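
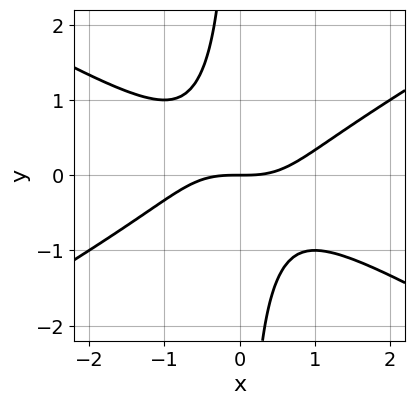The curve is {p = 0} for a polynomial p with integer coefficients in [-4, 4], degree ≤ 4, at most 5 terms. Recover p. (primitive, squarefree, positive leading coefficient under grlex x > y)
x^3 - 3*x*y^2 - 2*y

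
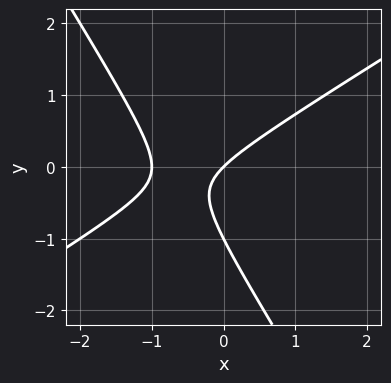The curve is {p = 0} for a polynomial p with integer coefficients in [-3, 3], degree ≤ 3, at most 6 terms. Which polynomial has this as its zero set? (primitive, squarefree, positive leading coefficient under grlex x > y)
x^2 - x*y - y^2 + x - y

The degree is 2 — the shape is more complex than any degree-1 curve.
Reading off the gridlines: the x-axis gridline crossings are at x ∈ {-1, 0}; among the integer gridlines, it crosses the y-axis at y ∈ {-1, 0}.
Solving for integer coefficients yields p as stated.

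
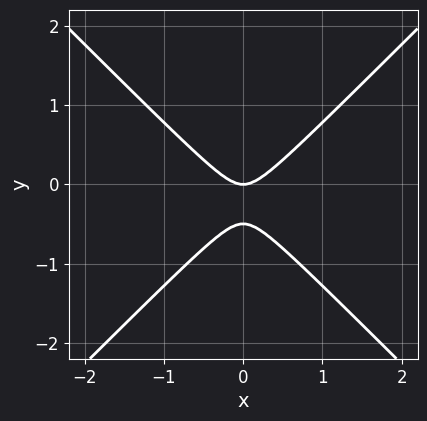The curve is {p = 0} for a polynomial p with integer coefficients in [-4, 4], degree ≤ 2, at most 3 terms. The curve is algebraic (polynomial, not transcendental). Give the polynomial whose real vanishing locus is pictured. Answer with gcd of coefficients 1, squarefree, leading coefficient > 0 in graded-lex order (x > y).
2*x^2 - 2*y^2 - y

(a) Degree: a generic line meets the curve in up to 2 points, so deg p = 2.
(b) Symmetries: mirror symmetry x ↦ −x ⇒ only even powers of x.
(c) Observable constraints: one x-axis crossing is at x = 0; one y-axis crossing is at y = 0.
(d) Solving for integer coefficients yields p as stated.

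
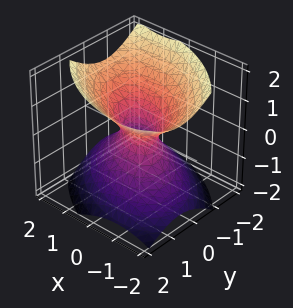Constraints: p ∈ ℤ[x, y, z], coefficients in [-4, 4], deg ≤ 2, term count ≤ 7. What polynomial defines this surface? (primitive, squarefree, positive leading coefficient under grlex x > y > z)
(a) Degree: a generic line meets the surface in up to 2 points, so deg p = 2.
(b) Against the integer gridlines: it misses every integer gridline on the z-axis.
(c) Putting this together gives p.

2*x^2 + 2*x*y + 3*y^2 - 3*z^2 - 1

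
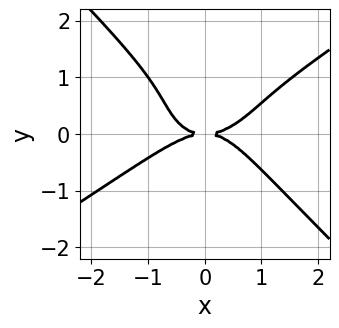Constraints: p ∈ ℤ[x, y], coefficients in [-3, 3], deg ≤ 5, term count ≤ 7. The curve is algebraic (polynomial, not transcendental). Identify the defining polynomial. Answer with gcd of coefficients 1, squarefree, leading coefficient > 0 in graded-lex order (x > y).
x^4 - x^3*y - 2*y^4 + 2*y^3 - 2*y^2

(a) Degree: the shape is more complex than any degree-3 curve, so deg p = 4.
(b) Reading off the gridlines: it meets the y-axis at y = 0 (among the integer gridlines); it crosses the x-axis at the gridline x = 0.
(c) Matching integer coefficients to the picture gives p.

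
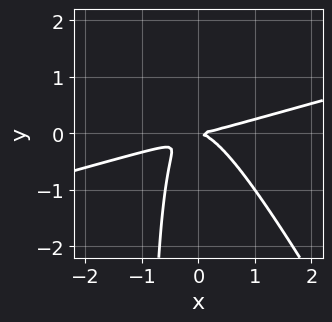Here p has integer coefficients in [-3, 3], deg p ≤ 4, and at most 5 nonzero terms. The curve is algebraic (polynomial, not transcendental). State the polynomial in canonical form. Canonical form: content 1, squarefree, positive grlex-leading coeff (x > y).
x^3 - 3*x^2*y - 2*x*y^2 - 2*y^2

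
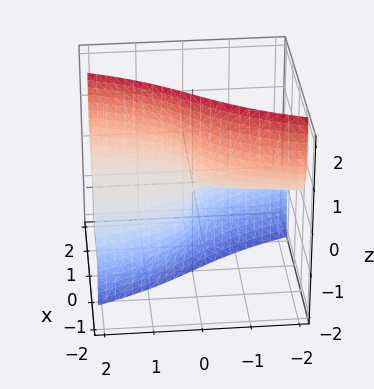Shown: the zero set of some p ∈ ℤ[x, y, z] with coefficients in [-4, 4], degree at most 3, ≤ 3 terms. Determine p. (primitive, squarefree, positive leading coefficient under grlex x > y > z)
Degree: the shape is more complex than any degree-2 surface, so deg p = 3.
Against the integer gridlines: the visible y-axis segment lies entirely on the surface; every point of the z-axis in the box is on the surface; it crosses the x-axis at the gridline x = 0.
Fitting integer coefficients to these (and the overall shape) gives p.

2*x^3 + 2*x*z^2 - 3*y*z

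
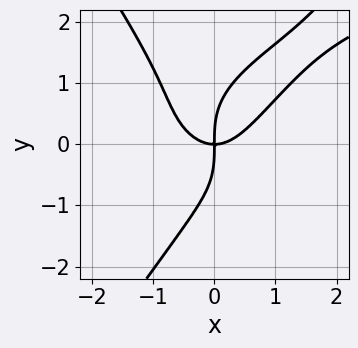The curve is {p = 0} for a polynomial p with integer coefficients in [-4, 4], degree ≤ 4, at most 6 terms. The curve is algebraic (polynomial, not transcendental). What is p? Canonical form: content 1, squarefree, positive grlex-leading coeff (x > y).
The degree is 4 — no degree-3 curve has this shape.
Checking where it meets the axes: it crosses the x-axis at the gridline x = 0; it crosses the y-axis at the gridline y = 0.
These observations pin down the coefficients.

2*x^2*y^2 - y^4 - 3*x^3 + 3*x*y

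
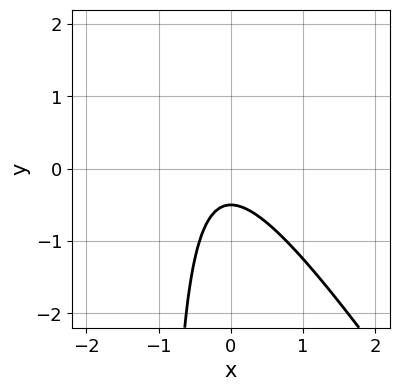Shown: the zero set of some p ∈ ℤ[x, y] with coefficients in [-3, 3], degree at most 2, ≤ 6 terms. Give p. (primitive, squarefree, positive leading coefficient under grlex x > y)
3*x^2 + 2*x*y + x + 2*y + 1

1. deg p = 2. The shape is more complex than any degree-1 curve.
2. Checking where it meets the axes: it misses every integer gridline on the x-axis.
3. Putting this together gives p.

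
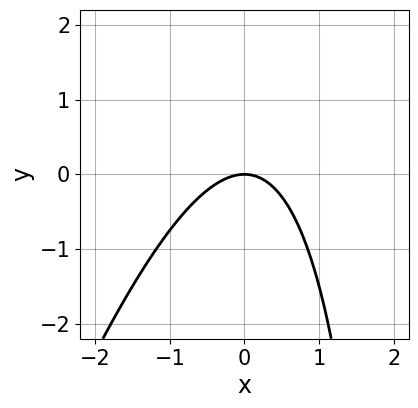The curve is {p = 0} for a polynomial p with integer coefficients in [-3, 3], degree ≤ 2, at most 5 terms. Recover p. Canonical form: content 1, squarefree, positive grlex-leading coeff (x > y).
3*x^2 - x*y + 3*y

1. Degree: no degree-1 curve has this shape, so deg p = 2.
2. From the axis intercepts and sections: one y-axis crossing is at y = 0; one x-axis crossing is at x = 0.
3. The integer polynomial consistent with all of this is the stated p.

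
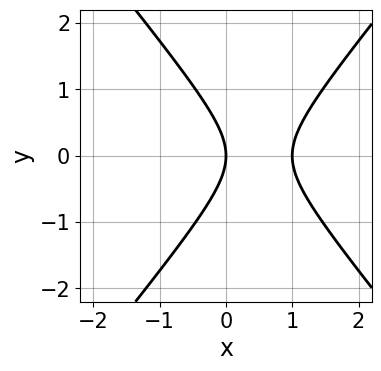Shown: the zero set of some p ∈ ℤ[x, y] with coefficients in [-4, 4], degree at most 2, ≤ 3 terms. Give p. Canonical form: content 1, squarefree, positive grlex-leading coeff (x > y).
3*x^2 - 2*y^2 - 3*x

(a) The degree is 2 — the shape is more complex than any degree-1 curve.
(b) Symmetries: it's symmetric under y → −y, forcing even powers of y.
(c) From the visible intercepts: the x-axis gridline crossings are at x ∈ {0, 1}; one y-axis crossing is at y = 0.
(d) Fitting integer coefficients to these (and the overall shape) gives p.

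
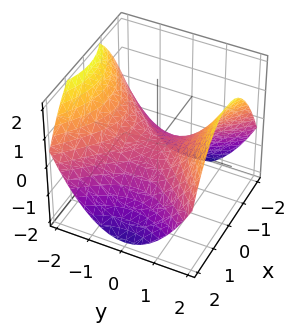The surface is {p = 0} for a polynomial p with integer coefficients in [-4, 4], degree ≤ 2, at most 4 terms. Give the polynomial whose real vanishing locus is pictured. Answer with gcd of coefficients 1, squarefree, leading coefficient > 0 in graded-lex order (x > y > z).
(a) deg p = 2. A saddle surface; a quadric.
(b) Symmetries: mirror symmetry x ↦ −x ⇒ only even powers of x; it's symmetric under y → −y, forcing even powers of y.
(c) Observable constraints: it crosses the y-axis at the gridline y = 0; it meets the x-axis at x = 0 (among the integer gridlines); it crosses the z-axis at the gridline z = 0.
(d) Putting this together gives p.

x^2 - y^2 + 2*z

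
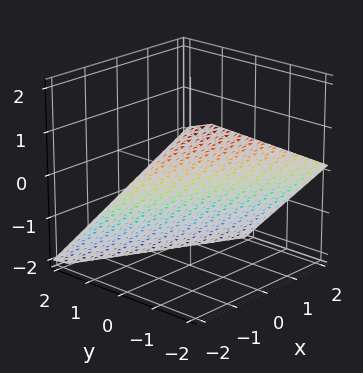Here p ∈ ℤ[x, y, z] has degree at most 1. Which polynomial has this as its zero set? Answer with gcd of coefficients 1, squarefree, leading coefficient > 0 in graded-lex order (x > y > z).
First, the degree is 1 — the surface is flat (a plane).
Then, from the axis intercepts and sections: it crosses the z-axis at the gridline z = -1; one x-axis crossing is at x = -2; it crosses the y-axis at the gridline y = -1.
Finally, fitting integer coefficients to these (and the overall shape) gives p.

x + 2*y + 2*z + 2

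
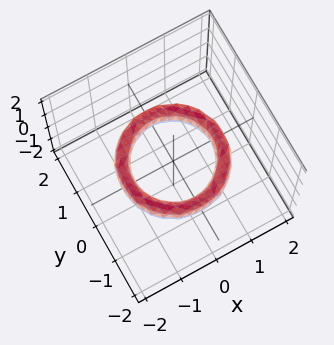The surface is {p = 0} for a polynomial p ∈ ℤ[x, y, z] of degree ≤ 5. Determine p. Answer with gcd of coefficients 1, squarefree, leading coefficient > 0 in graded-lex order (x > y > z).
x^4 + 2*x^2*y^2 + y^4 - 3*x^2 - 3*y^2 + 2*z^2 + 2

First, degree: no degree-3 surface has this shape, so deg p = 4.
Next, symmetries: rotational symmetry about the z-axis ⇒ p depends on x, y only through x² + y².
Next, observable constraints: a circular section at z = 0 has radius exactly 1; among the integer gridlines, it crosses the y-axis at y ∈ {-1, 1}; among the integer gridlines, it crosses the x-axis at x ∈ {-1, 1}; it misses every integer gridline on the z-axis.
Finally, these observations pin down the coefficients.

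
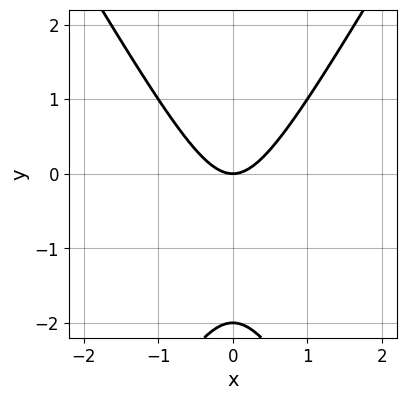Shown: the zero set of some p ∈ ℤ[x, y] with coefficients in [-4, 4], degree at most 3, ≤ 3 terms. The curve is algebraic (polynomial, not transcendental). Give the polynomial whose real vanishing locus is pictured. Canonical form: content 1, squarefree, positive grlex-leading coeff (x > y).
1. deg p = 2.
2. Symmetries: mirror symmetry x ↦ −x ⇒ only even powers of x.
3. From the axis intercepts and sections: among the integer gridlines, it crosses the y-axis at y ∈ {-2, 0}; it crosses the x-axis at the gridline x = 0.
4. The integer polynomial consistent with all of this is the stated p.

3*x^2 - y^2 - 2*y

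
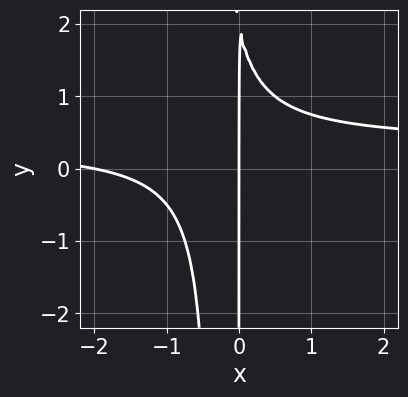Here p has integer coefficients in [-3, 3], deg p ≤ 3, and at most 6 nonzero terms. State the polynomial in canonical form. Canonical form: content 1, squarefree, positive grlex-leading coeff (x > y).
3*x^2*y - x^2 + x*y - 2*x

First, the degree is 3 — no degree-2 curve has this shape.
Then, observable constraints: every point of the y-axis in the box is on the curve; the x-axis gridline crossings are at x ∈ {-2, 0}.
Finally, putting this together gives p.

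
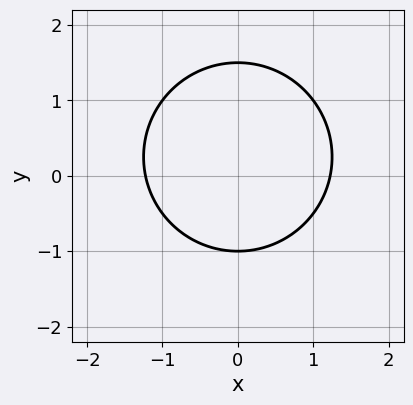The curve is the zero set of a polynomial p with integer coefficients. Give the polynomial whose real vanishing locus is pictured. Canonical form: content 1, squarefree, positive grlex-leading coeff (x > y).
2*x^2 + 2*y^2 - y - 3

Degree: a generic line meets the curve in up to 2 points, so deg p = 2.
Symmetries: mirror symmetry x ↦ −x ⇒ only even powers of x.
Reading off the gridlines: one y-axis crossing is at y = -1.
Together with the visible shape, these determine p as stated.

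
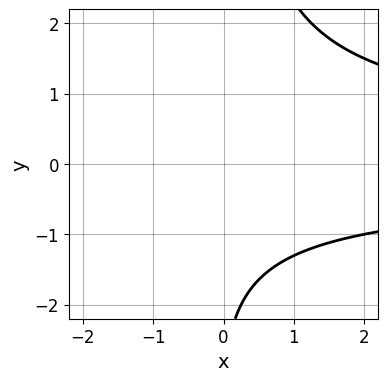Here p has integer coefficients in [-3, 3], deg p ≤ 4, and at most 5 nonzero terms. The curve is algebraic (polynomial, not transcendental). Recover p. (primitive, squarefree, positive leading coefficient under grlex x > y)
(a) deg p = 3. No degree-2 curve has this shape.
(b) Checking where it meets the axes: the curve avoids every integer x-axis point in the box; no y-intercept at any integer in the box.
(c) Assembling these constraints gives the stated polynomial.

x*y^2 - y - 3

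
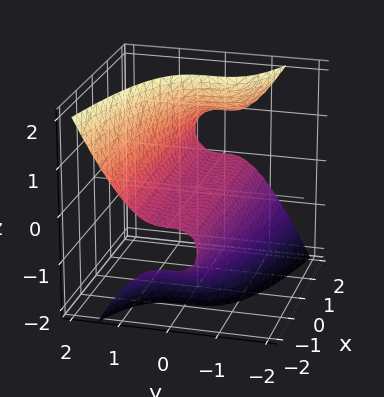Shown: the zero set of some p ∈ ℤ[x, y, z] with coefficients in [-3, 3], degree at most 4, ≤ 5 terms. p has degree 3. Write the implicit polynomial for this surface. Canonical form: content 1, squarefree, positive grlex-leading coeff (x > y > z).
(a) The degree is 3 — no degree-2 surface has this shape.
(b) Against the integer gridlines: every point of the x-axis in the box is on the surface; it crosses the z-axis at the gridline z = 0; it crosses the y-axis at the gridline y = 0.
(c) Assembling these constraints gives the stated polynomial.

x*z^2 + 2*y^3 - 2*z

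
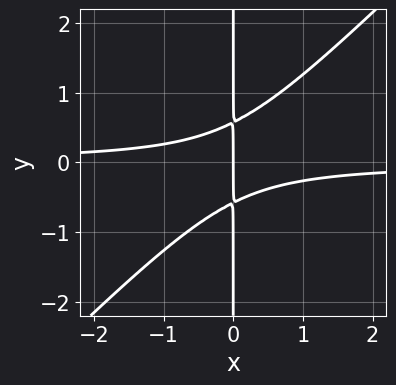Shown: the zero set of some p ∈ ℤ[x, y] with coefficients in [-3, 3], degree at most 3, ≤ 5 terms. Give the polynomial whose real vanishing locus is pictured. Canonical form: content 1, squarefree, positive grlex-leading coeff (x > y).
3*x^2*y - 3*x*y^2 + x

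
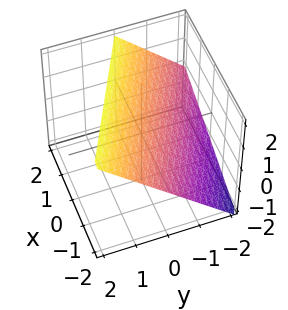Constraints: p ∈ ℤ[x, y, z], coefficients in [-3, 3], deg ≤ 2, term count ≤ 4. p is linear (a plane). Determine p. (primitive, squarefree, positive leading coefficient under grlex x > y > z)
(a) The degree is 1 — every cross-section is a straight line — this is a plane.
(b) Observable constraints: one x-axis crossing is at x = -2; it meets the z-axis at z = 1 (among the integer gridlines); one y-axis crossing is at y = -1.
(c) Solving for integer coefficients yields p as stated.

x + 2*y - 2*z + 2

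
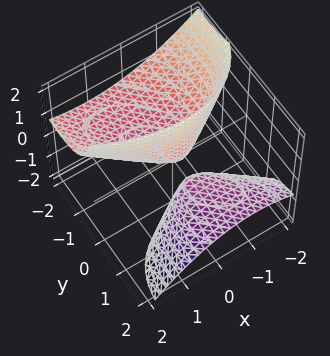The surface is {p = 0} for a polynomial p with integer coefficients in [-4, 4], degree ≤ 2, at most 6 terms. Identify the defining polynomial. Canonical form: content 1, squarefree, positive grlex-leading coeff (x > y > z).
First, the picture has 2 separate pieces. They look like related sheets of one shape, so recover p as a whole.
Next, degree: a generic line meets the surface in up to 2 points, so deg p = 2.
Then, reading off the gridlines: it crosses the x-axis at the gridline x = 0; it crosses the y-axis at the gridline y = 0; it crosses the z-axis at the gridline z = 0.
Finally, these observations pin down the coefficients.

x^2 + x*y + y^2 + 3*y*z - z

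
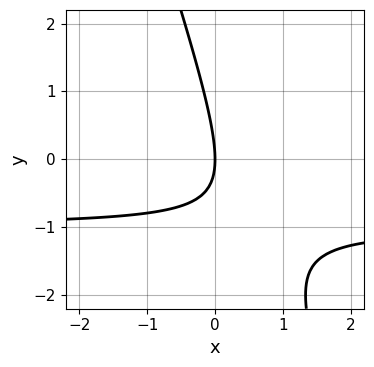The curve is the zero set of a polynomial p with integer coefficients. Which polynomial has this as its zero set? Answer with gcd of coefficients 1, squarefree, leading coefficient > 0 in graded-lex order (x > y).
First, degree: a generic line meets the curve in up to 2 points, so deg p = 2.
Next, from the axis intercepts and sections: it meets the y-axis at y = 0 (among the integer gridlines); it meets the x-axis at x = 0 (among the integer gridlines).
Finally, the integer polynomial consistent with all of this is the stated p.

3*x*y + y^2 + 3*x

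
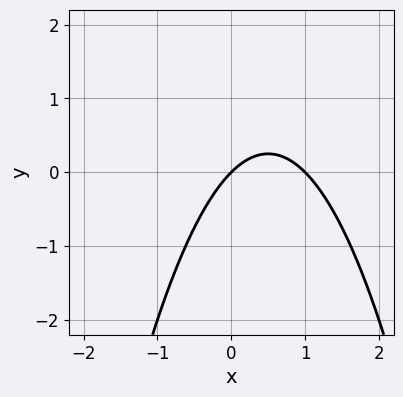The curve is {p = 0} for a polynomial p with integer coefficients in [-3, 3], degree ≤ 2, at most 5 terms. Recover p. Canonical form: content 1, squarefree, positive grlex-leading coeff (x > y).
First, deg p = 2. The shape is more complex than any degree-1 curve.
Next, against the integer gridlines: the x-axis gridline crossings are at x ∈ {0, 1}; one y-axis crossing is at y = 0.
Finally, assembling these constraints gives the stated polynomial.

x^2 - x + y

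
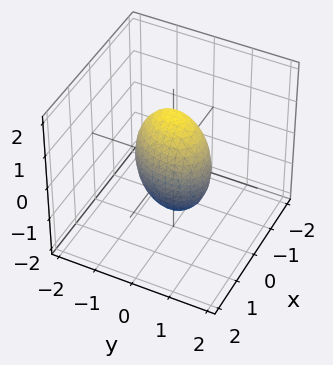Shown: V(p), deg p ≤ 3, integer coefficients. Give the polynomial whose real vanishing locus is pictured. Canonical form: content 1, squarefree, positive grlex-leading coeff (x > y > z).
The degree is 2 — the shape is more complex than any degree-1 surface.
From the axis intercepts and sections: the y-axis gridline crossings are at y ∈ {-1, 1}.
These observations pin down the coefficients.

3*x^2 - x*y + 2*y^2 + z^2 - 2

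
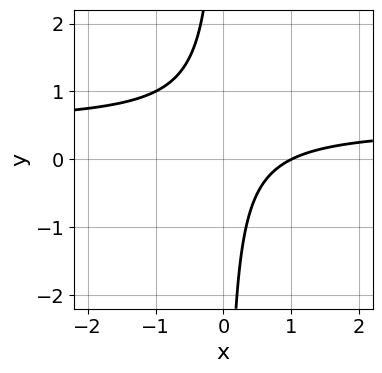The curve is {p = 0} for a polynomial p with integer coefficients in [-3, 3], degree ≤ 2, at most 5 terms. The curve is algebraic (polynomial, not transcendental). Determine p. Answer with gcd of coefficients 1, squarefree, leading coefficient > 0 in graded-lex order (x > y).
2*x*y - x + 1

First, deg p = 2. No degree-1 curve has this shape.
Next, observable constraints: it crosses the x-axis at the gridline x = 1; it misses every integer gridline on the y-axis.
Finally, together with the visible shape, these determine p as stated.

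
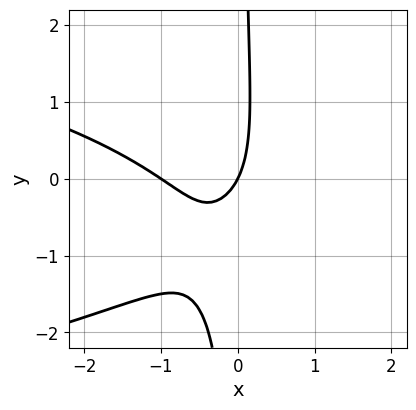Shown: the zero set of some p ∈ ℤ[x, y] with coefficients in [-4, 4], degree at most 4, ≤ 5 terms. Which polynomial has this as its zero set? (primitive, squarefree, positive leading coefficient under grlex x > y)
2*x*y^2 + 2*x^2 + 2*x*y + 2*x - y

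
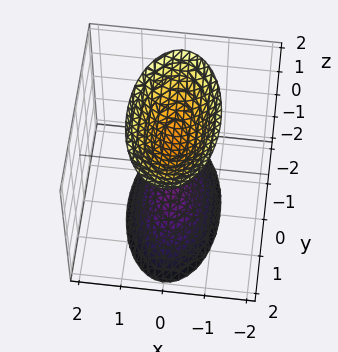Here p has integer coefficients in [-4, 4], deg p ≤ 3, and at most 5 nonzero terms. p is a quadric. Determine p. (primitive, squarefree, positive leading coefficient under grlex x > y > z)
1. The picture has 2 separate pieces. They look like related sheets of one shape, so recover p as a whole.
2. Degree: two separate bowl-shaped sheets opening away from each other; a quadric, so deg p = 2.
3. Symmetries: mirror symmetry x ↦ −x ⇒ only even powers of x; mirror symmetry y ↦ −y ⇒ only even powers of y; it's symmetric under z → −z, forcing even powers of z.
4. From the axis intercepts and sections: among the integer gridlines, it crosses the z-axis at z ∈ {-1, 1}; the surface avoids every integer y-axis point in the box; the surface avoids every integer x-axis point in the box.
5. The integer polynomial consistent with all of this is the stated p.

3*x^2 + y^2 - z^2 + 1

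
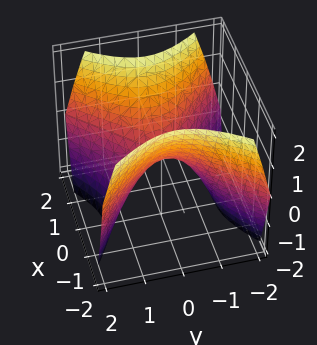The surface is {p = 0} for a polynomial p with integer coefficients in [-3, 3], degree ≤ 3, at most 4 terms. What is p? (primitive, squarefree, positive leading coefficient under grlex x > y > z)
x^2 - y^2 - z

First, deg p = 2. A saddle surface; a quadric.
Then, symmetries: the x ↦ −x reflection is a symmetry, so x appears only in even powers; mirror symmetry y ↦ −y ⇒ only even powers of y.
Next, against the integer gridlines: one x-axis crossing is at x = 0; it crosses the z-axis at the gridline z = 0; it crosses the y-axis at the gridline y = 0.
Finally, together with the visible shape, these determine p as stated.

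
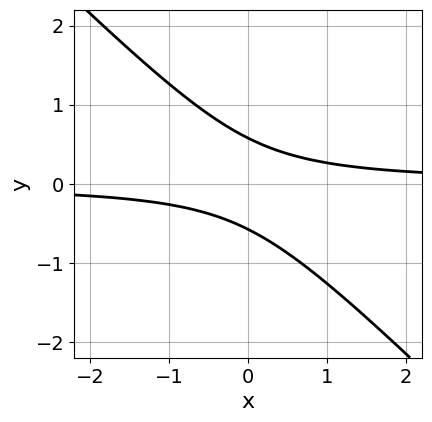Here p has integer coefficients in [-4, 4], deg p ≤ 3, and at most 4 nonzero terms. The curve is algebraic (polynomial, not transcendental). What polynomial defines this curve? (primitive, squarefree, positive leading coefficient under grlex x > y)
3*x*y + 3*y^2 - 1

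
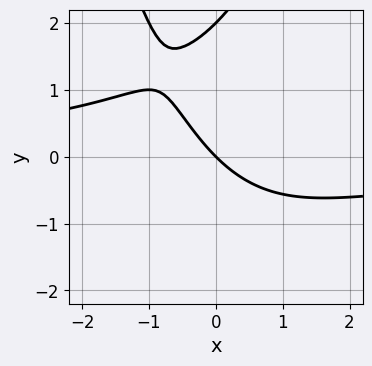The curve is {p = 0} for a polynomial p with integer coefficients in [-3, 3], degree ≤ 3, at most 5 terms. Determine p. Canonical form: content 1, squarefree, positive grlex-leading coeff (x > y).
x^2*y - y^2 + 2*x + 2*y

1. deg p = 3. The shape is more complex than any degree-2 curve.
2. From the axis intercepts and sections: it meets the x-axis at x = 0 (among the integer gridlines); the y-axis gridline crossings are at y ∈ {0, 2}.
3. Solving for integer coefficients yields p as stated.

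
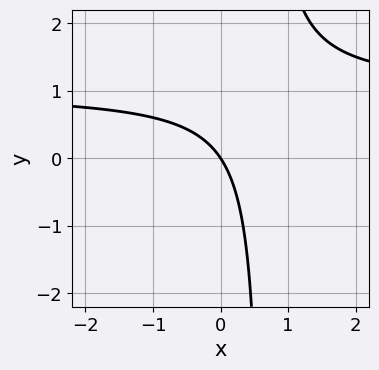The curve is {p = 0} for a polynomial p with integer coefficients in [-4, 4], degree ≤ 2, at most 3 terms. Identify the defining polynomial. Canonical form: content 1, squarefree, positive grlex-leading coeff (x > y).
3*x*y - 3*x - 2*y

First, the degree is 2 — no degree-1 curve has this shape.
Next, checking where it meets the axes: one y-axis crossing is at y = 0; one x-axis crossing is at x = 0.
Finally, together with the visible shape, these determine p as stated.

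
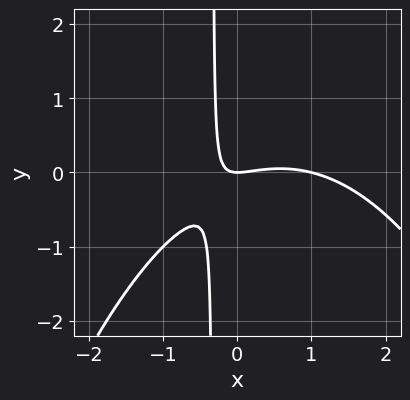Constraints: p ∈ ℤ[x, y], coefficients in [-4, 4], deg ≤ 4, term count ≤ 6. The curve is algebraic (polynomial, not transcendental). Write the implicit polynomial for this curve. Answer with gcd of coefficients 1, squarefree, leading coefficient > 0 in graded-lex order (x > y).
x^3 - x^2 + 3*x*y + y

1. The degree is 3 — no degree-2 curve has this shape.
2. Observable constraints: among the integer gridlines, it crosses the x-axis at x ∈ {0, 1}; it crosses the y-axis at the gridline y = 0.
3. The integer polynomial consistent with all of this is the stated p.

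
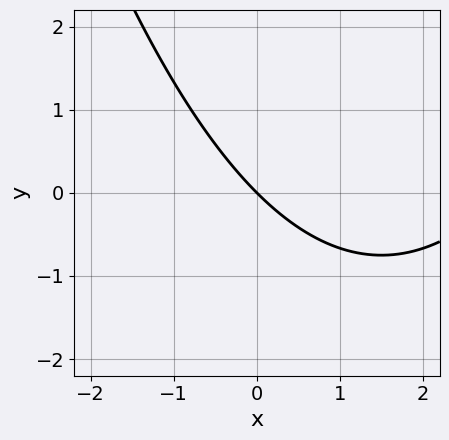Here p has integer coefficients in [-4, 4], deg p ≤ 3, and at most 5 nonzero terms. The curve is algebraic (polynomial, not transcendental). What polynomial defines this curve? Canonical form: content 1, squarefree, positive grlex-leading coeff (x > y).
(a) Degree: the shape is more complex than any degree-1 curve, so deg p = 2.
(b) Checking where it meets the axes: it meets the y-axis at y = 0 (among the integer gridlines); it meets the x-axis at x = 0 (among the integer gridlines).
(c) Together with the visible shape, these determine p as stated.

x^2 - 3*x - 3*y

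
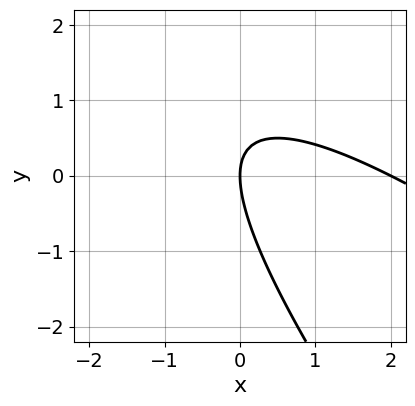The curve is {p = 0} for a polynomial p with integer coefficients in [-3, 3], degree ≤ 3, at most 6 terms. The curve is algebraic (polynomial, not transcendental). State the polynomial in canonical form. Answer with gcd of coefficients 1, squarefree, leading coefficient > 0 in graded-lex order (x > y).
Degree: a generic line meets the curve in up to 2 points, so deg p = 2.
Observable constraints: among the integer gridlines, it crosses the x-axis at x ∈ {0, 2}; it meets the y-axis at y = 0 (among the integer gridlines).
Matching integer coefficients to the picture gives p.

x^2 + 2*x*y + y^2 - 2*x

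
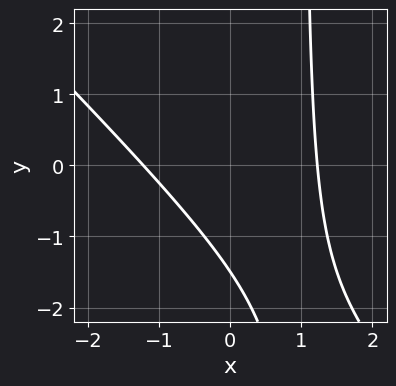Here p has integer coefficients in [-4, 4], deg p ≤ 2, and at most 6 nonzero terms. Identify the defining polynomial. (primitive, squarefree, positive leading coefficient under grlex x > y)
2*x^2 + 2*x*y - 2*y - 3

First, deg p = 2. No degree-1 curve has this shape.
Finally, matching integer coefficients to the picture gives p.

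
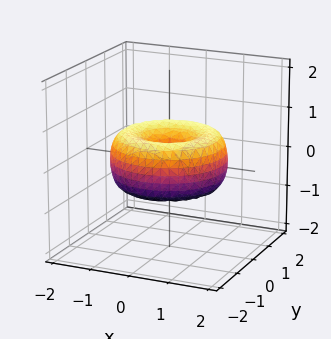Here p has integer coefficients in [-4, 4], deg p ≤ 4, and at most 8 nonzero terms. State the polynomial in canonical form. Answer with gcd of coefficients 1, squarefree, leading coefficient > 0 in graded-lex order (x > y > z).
x^4 + 2*x^2*y^2 + y^4 - 2*x^2 - 2*y^2 + 2*z^2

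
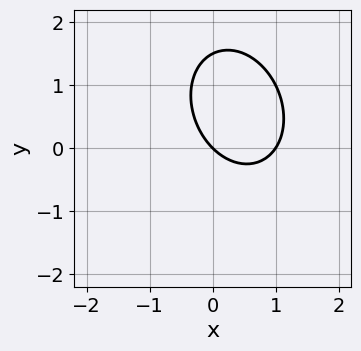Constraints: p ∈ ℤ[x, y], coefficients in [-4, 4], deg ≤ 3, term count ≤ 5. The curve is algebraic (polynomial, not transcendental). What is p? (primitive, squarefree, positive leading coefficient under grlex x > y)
(a) The degree is 2 — a generic line meets the curve in up to 2 points.
(b) Against the integer gridlines: among the integer gridlines, it crosses the x-axis at x ∈ {0, 1}; it meets the y-axis at y = 0 (among the integer gridlines).
(c) The integer polynomial consistent with all of this is the stated p.

3*x^2 + x*y + 2*y^2 - 3*x - 3*y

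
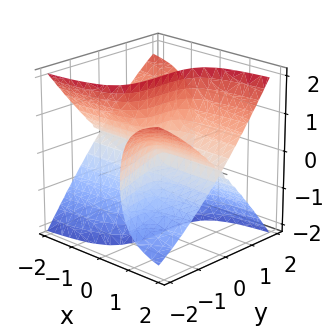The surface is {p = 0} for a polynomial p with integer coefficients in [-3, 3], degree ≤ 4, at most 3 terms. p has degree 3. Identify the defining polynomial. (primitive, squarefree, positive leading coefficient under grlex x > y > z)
3*x*y^2 - 3*x*z^2 + y^3

1. There are 2 components. Treating them together as one polynomial.
2. Degree: the shape is more complex than any degree-2 surface, so deg p = 3.
3. Reading off the gridlines: the visible z-axis segment lies entirely on the surface; the visible x-axis segment lies entirely on the surface; it meets the y-axis at y = 0 (among the integer gridlines).
4. These observations pin down the coefficients.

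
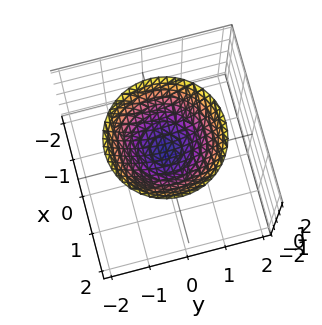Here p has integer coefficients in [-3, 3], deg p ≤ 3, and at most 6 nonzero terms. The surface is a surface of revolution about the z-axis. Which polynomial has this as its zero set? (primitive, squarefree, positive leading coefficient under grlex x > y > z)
2*x^2 + 2*y^2 - 3*z + 2

Degree: the shape is more complex than any degree-1 surface, so deg p = 2.
Symmetries: rotational symmetry about the z-axis ⇒ p depends on x, y only through x² + y².
From the axis intercepts and sections: the surface avoids every integer x-axis point in the box; a circular section at z = 1 has radius between 0 and 1; the surface avoids every integer y-axis point in the box.
Matching integer coefficients to the picture gives p.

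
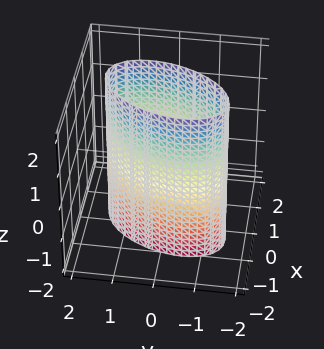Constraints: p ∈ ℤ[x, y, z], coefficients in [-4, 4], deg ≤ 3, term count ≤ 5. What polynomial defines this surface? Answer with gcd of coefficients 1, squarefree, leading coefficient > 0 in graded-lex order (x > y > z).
First, deg p = 2.
Then, observable constraints: the x-axis gridline crossings are at x ∈ {-1, 1}; the surface avoids every integer z-axis point in the box.
Finally, putting this together gives p.

2*x^2 - x*y + y^2 - 2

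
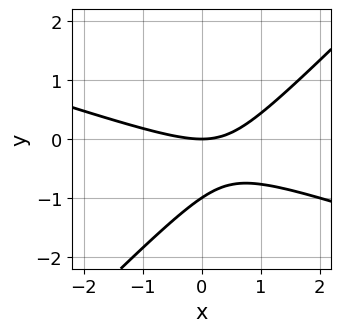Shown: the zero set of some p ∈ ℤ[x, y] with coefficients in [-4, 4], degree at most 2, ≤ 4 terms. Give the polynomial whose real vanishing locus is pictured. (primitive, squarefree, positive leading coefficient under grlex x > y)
First, the degree is 2 — a generic line meets the curve in up to 2 points.
Next, from the visible intercepts: among the integer gridlines, it crosses the y-axis at y ∈ {-1, 0}; it meets the x-axis at x = 0 (among the integer gridlines).
Finally, these observations pin down the coefficients.

x^2 + 2*x*y - 3*y^2 - 3*y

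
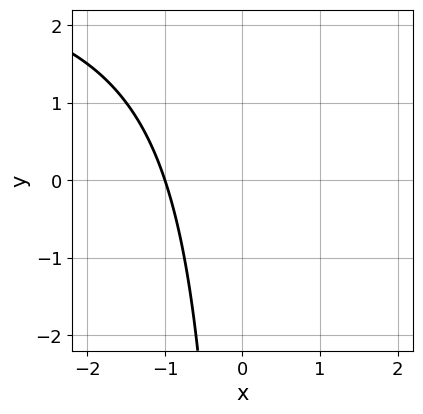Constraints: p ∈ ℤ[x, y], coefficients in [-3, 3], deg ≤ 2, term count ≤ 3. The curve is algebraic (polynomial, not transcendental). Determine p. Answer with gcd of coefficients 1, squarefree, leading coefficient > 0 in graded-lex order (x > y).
x*y - 3*x - 3

First, the degree is 2 — the shape is more complex than any degree-1 curve.
Then, observable constraints: the curve avoids every integer y-axis point in the box; it meets the x-axis at x = -1 (among the integer gridlines).
Finally, putting this together gives p.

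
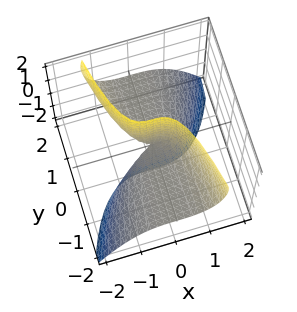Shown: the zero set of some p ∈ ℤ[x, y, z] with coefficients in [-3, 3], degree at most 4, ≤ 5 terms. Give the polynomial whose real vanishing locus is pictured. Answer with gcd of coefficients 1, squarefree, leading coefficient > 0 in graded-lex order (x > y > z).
First, deg p = 3. A generic line meets the surface in up to 3 points.
Then, from the axis intercepts and sections: the visible z-axis segment lies entirely on the surface; the visible y-axis segment lies entirely on the surface; one x-axis crossing is at x = 0.
Finally, solving for integer coefficients yields p as stated.

2*x^3 - y*z^2 + 3*y*z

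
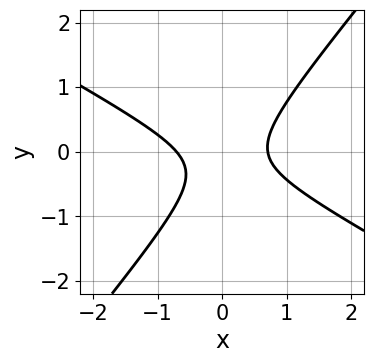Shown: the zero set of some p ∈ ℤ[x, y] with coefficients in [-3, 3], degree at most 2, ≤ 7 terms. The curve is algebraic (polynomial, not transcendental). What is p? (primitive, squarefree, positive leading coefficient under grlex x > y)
2*x^2 + 2*x*y - 3*y^2 - y - 1

(a) deg p = 2.
(b) Reading off the gridlines: the curve avoids every integer y-axis point in the box.
(c) Solving for integer coefficients yields p as stated.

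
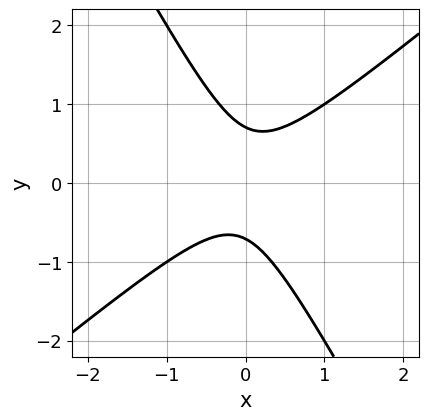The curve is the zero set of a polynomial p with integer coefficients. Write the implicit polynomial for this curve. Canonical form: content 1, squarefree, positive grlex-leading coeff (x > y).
(a) The degree is 2 — a generic line meets the curve in up to 2 points.
(b) Checking where it meets the axes: no x-intercept at any integer in the box.
(c) Fitting integer coefficients to these (and the overall shape) gives p.

3*x^2 - 2*x*y - 2*y^2 + 1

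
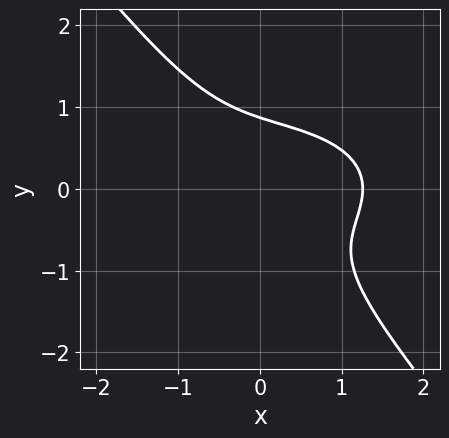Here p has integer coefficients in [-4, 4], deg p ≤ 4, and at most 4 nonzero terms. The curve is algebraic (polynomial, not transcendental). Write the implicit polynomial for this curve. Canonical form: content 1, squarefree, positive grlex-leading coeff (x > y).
1. deg p = 3. A generic line meets the curve in up to 3 points.
2. Putting this together gives p.

x^3 + 3*x*y^2 + 3*y^3 - 2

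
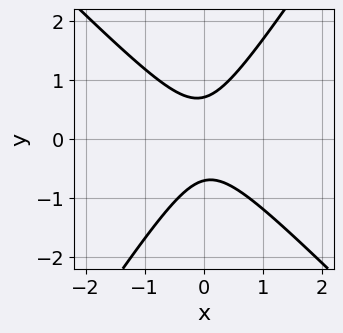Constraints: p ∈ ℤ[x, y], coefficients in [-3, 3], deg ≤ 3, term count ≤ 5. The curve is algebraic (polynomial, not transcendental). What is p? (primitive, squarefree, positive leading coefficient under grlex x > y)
3*x^2 + x*y - 2*y^2 + 1

(a) Degree: a generic line meets the curve in up to 2 points, so deg p = 2.
(b) Reading off the gridlines: the curve avoids every integer x-axis point in the box.
(c) Putting this together gives p.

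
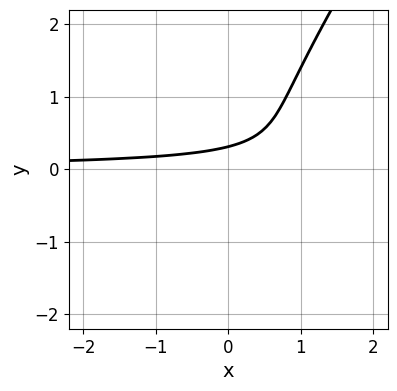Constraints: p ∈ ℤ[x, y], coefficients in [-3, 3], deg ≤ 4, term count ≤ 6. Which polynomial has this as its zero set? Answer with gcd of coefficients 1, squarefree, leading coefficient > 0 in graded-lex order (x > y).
Degree: no degree-2 curve has this shape, so deg p = 3.
Against the integer gridlines: the curve avoids every integer x-axis point in the box.
The integer polynomial consistent with all of this is the stated p.

3*x*y^2 - 2*y^3 + 2*x*y - 3*y + 1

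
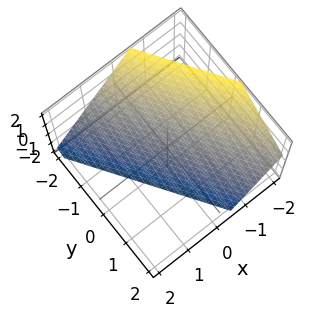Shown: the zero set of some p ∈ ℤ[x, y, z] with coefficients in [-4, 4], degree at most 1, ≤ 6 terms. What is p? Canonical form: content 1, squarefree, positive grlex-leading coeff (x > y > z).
First, deg p = 1. The surface is flat (a plane).
Then, observable constraints: one y-axis crossing is at y = -1; it meets the z-axis at z = -1 (among the integer gridlines).
Finally, the integer polynomial consistent with all of this is the stated p.

3*x + 2*y + 2*z + 2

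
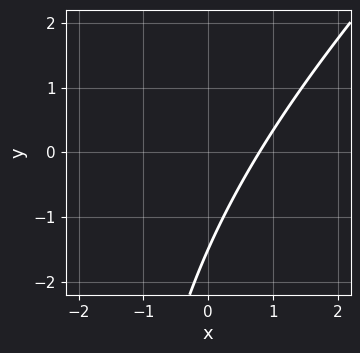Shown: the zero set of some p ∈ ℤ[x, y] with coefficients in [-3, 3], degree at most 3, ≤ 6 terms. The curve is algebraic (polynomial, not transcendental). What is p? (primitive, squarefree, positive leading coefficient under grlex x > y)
x^2 - x*y + 3*x - 2*y - 3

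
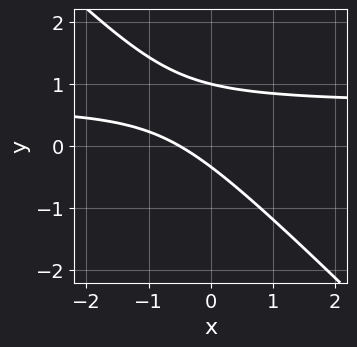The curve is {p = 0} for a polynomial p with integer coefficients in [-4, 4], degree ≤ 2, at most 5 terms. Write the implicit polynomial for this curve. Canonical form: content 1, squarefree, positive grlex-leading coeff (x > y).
1. deg p = 2.
2. Reading off the gridlines: it crosses the y-axis at the gridline y = 1.
3. Together with the visible shape, these determine p as stated.

3*x*y + 3*y^2 - 2*x - 2*y - 1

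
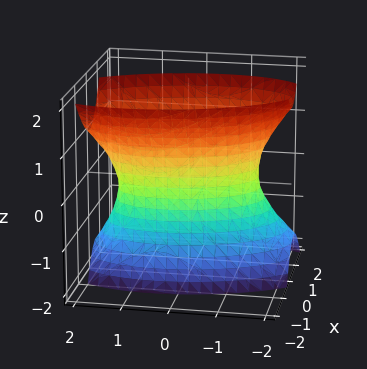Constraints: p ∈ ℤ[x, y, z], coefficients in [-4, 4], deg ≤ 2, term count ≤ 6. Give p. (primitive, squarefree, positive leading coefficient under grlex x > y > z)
3*x^2 + x*y + x*z + y^2 - z^2 - 2

1. deg p = 2. A generic line meets the surface in up to 2 points.
2. Against the integer gridlines: it misses every integer gridline on the z-axis.
3. Together with the visible shape, these determine p as stated.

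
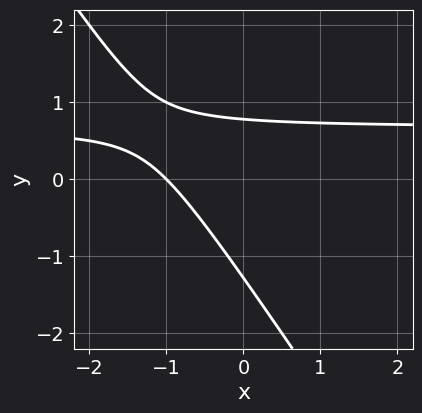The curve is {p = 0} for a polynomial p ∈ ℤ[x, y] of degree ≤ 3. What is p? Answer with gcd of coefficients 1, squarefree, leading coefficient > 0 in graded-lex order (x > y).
1. deg p = 2.
2. From the axis intercepts and sections: it meets the x-axis at x = -1 (among the integer gridlines).
3. Fitting integer coefficients to these (and the overall shape) gives p.

3*x*y + 2*y^2 - 2*x + y - 2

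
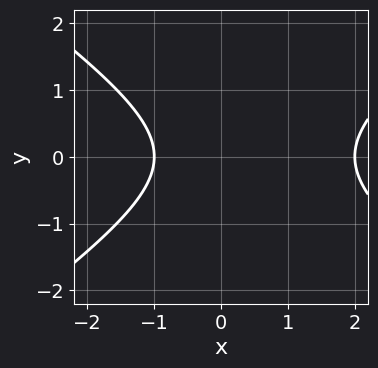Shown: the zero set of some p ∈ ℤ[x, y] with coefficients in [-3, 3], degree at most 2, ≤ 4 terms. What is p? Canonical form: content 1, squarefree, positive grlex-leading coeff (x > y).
x^2 - 2*y^2 - x - 2

The degree is 2 — the shape is more complex than any degree-1 curve.
Symmetries: mirror symmetry y ↦ −y ⇒ only even powers of y.
Reading off the gridlines: the curve avoids every integer y-axis point in the box; among the integer gridlines, it crosses the x-axis at x ∈ {-1, 2}.
Solving for integer coefficients yields p as stated.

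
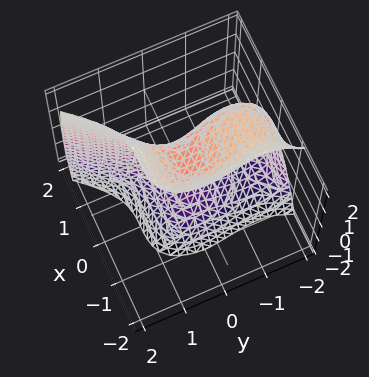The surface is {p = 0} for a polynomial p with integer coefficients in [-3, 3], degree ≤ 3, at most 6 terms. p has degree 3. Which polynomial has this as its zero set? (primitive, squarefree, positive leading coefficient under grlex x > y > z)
3*x^3 - y^3 - 2*y^2 + z^2 - 1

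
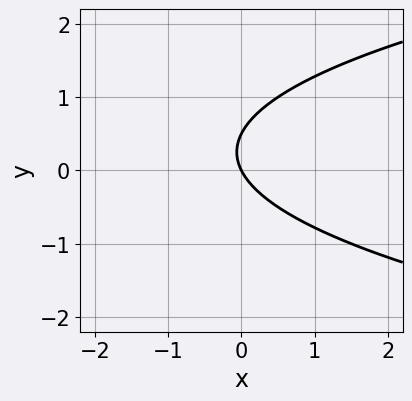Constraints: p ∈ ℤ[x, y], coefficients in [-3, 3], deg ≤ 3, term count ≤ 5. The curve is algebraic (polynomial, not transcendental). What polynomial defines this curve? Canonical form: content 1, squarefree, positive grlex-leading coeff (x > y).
2*y^2 - 2*x - y

1. The degree is 2 — no degree-1 curve has this shape.
2. Checking where it meets the axes: one y-axis crossing is at y = 0; it crosses the x-axis at the gridline x = 0.
3. Assembling these constraints gives the stated polynomial.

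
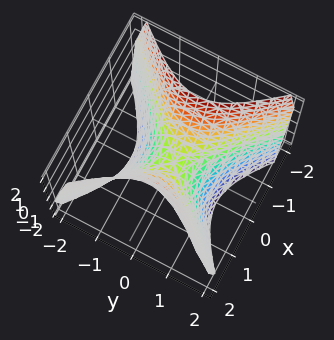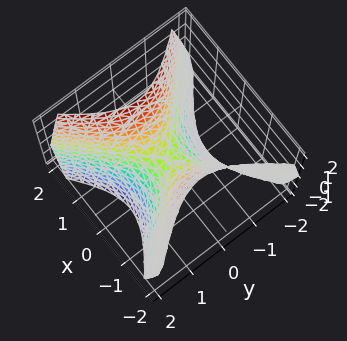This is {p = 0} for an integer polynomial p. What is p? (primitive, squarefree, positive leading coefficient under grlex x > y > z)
First, deg p = 2. A hyperbolic paraboloid; a quadric.
Next, symmetries: it's symmetric under x → −x, forcing even powers of x; it's symmetric under y → −y, forcing even powers of y.
Then, observable constraints: it meets the z-axis at z = 0 (among the integer gridlines); it meets the x-axis at x = 0 (among the integer gridlines); one y-axis crossing is at y = 0.
Finally, solving for integer coefficients yields p as stated.

3*x^2 - 3*y^2 - 2*z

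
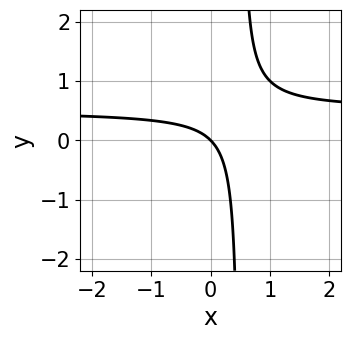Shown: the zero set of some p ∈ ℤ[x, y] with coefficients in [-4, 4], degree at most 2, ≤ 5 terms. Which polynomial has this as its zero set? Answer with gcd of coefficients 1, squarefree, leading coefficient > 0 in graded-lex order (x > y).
2*x*y - x - y

(a) Degree: a generic line meets the curve in up to 2 points, so deg p = 2.
(b) Against the integer gridlines: it meets the y-axis at y = 0 (among the integer gridlines); it meets the x-axis at x = 0 (among the integer gridlines).
(c) Together with the visible shape, these determine p as stated.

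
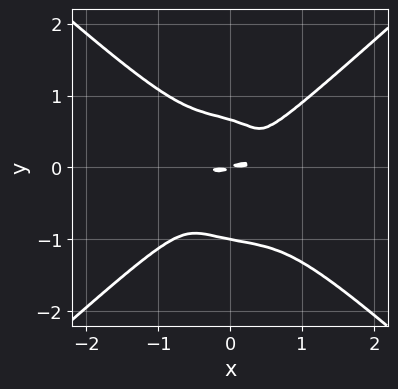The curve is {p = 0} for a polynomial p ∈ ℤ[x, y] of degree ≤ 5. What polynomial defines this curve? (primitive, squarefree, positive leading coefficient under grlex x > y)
2*x^4 - 3*y^4 - y^3 - x*y + 2*y^2

1. deg p = 4. No degree-3 curve has this shape.
2. Reading off the gridlines: one y-axis crossing is at y = -1.
3. Fitting integer coefficients to these (and the overall shape) gives p.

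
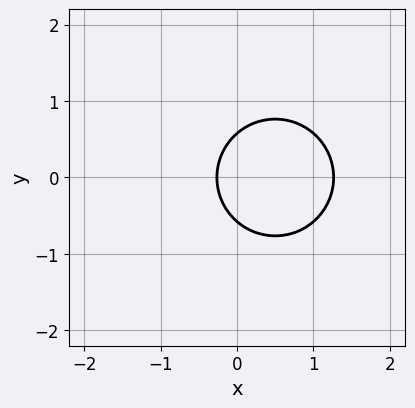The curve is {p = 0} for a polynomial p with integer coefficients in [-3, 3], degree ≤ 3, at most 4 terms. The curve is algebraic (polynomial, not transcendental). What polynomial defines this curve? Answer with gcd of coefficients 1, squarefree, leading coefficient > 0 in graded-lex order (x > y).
3*x^2 + 3*y^2 - 3*x - 1

The degree is 2 — no degree-1 curve has this shape.
Symmetries: the y ↦ −y reflection is a symmetry, so y appears only in even powers.
Putting this together gives p.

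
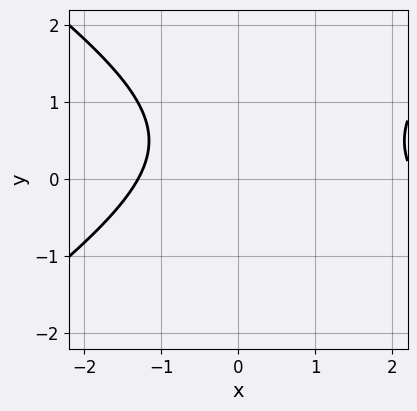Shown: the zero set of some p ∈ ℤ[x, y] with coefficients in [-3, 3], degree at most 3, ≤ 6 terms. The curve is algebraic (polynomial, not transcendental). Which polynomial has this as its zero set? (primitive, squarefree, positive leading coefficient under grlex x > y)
1. The degree is 2 — the shape is more complex than any degree-1 curve.
2. From the visible intercepts: it misses every integer gridline on the y-axis.
3. Together with the visible shape, these determine p as stated.

x^2 - 2*y^2 - x + 2*y - 3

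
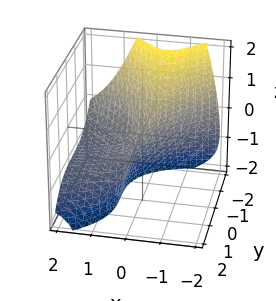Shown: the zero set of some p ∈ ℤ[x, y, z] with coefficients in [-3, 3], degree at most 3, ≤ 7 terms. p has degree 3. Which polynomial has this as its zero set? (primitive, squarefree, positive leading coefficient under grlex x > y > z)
2*x^2*z + y^3 + 3*x^2 + 3*x*z + z^2

First, degree: the shape is more complex than any degree-2 surface, so deg p = 3.
Next, observable constraints: one z-axis crossing is at z = 0; it crosses the y-axis at the gridline y = 0; it crosses the x-axis at the gridline x = 0.
Finally, fitting integer coefficients to these (and the overall shape) gives p.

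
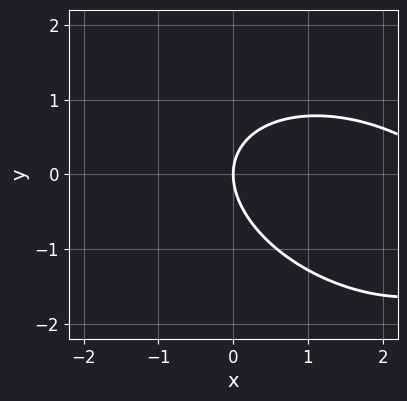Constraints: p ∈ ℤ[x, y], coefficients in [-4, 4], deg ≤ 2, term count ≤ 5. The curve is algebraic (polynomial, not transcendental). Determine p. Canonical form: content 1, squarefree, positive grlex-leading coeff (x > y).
x^2 + x*y + 2*y^2 - 3*x

First, deg p = 2. A generic line meets the curve in up to 2 points.
Next, reading off the gridlines: it meets the x-axis at x = 0 (among the integer gridlines); one y-axis crossing is at y = 0.
Finally, matching integer coefficients to the picture gives p.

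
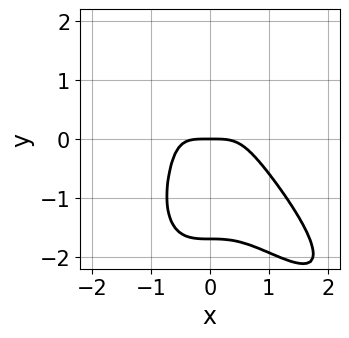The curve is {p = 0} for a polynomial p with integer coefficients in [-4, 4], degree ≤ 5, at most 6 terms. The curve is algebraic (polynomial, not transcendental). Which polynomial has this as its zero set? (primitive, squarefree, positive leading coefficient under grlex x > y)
The degree is 4 — no degree-3 curve has this shape.
Against the integer gridlines: it meets the x-axis at x = 0 (among the integer gridlines); it meets the y-axis at y = 0 (among the integer gridlines).
The integer polynomial consistent with all of this is the stated p.

3*x^4 + 3*x^3*y + y^4 + y^3 + 2*y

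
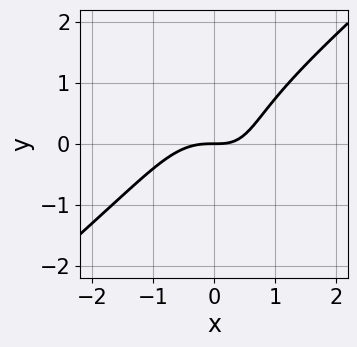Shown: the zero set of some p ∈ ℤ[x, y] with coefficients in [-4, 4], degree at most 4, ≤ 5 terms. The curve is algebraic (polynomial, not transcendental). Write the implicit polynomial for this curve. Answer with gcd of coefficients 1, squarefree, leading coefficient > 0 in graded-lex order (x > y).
Degree: a generic line meets the curve in up to 3 points, so deg p = 3.
Reading off the gridlines: one x-axis crossing is at x = 0; it meets the y-axis at y = 0 (among the integer gridlines).
The integer polynomial consistent with all of this is the stated p.

3*x^3 - 2*x^2*y - 2*y^3 + 2*x*y - 3*y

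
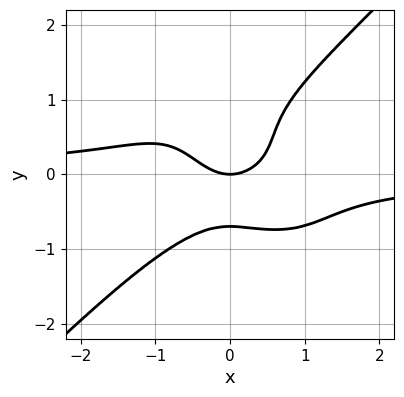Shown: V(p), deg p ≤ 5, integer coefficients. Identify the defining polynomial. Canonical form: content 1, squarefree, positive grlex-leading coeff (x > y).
(a) Degree: the shape is more complex than any degree-3 curve, so deg p = 4.
(b) Reading off the gridlines: it crosses the x-axis at the gridline x = 0; one y-axis crossing is at y = 0.
(c) The integer polynomial consistent with all of this is the stated p.

3*x^3*y - 3*y^4 + 2*y^3 + 2*x^2 - 2*y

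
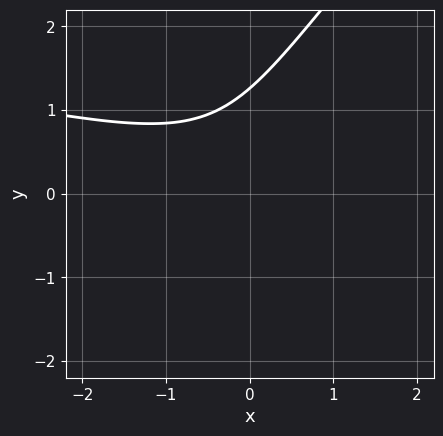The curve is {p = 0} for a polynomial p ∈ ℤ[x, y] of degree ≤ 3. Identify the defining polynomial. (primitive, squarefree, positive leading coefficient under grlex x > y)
x*y^2 - y^3 + x^2 + 2*x*y + 2

(a) Degree: no degree-2 curve has this shape, so deg p = 3.
(b) Reading off the gridlines: the curve avoids every integer x-axis point in the box.
(c) Fitting integer coefficients to these (and the overall shape) gives p.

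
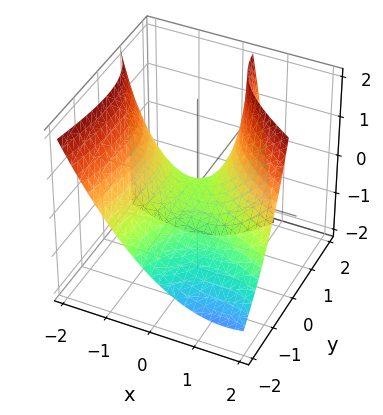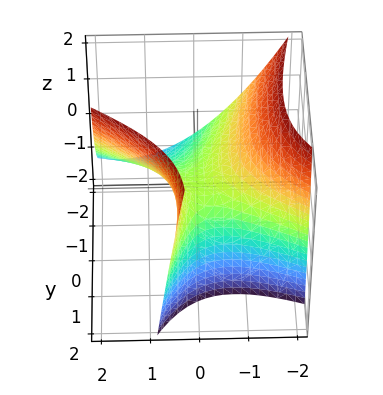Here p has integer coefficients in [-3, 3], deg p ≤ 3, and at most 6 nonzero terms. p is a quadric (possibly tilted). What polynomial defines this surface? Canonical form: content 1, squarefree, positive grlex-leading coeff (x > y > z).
The degree is 2 — no degree-1 surface has this shape.
Against the integer gridlines: one z-axis crossing is at z = 0; it meets the y-axis at y = 0 (among the integer gridlines); one x-axis crossing is at x = 0.
Fitting integer coefficients to these (and the overall shape) gives p.

2*x^2 + 3*x*y - y^2 + 2*y*z - 3*z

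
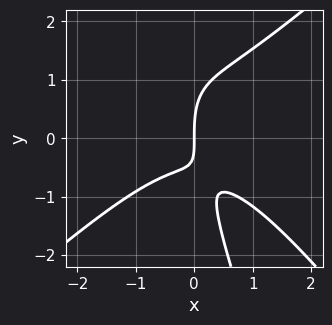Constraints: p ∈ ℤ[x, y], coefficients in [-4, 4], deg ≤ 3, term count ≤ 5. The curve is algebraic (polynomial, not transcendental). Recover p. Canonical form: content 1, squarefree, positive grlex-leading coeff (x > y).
3*x^3 - 3*x*y^2 - y^3 + 3*x*y + 3*x

1. The degree is 3 — no degree-2 curve has this shape.
2. From the axis intercepts and sections: it crosses the x-axis at the gridline x = 0; it crosses the y-axis at the gridline y = 0.
3. Putting this together gives p.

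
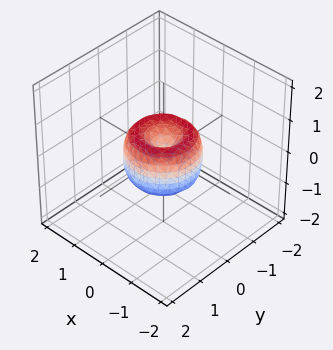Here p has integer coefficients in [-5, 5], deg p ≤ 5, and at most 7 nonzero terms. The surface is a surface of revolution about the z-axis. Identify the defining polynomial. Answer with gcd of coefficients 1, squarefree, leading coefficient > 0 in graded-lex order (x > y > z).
First, deg p = 4. The shape is more complex than any degree-3 surface.
Then, by symmetry, the z-axis is an axis of rotation, so x and y enter only as x² + y².
Next, reading off the gridlines: a circular section at z = 0 has radius exactly 1; the x-axis gridline crossings are at x ∈ {-1, 0, 1}.
Finally, solving for integer coefficients yields p as stated. Check: (0, -1, 0) on the y-axis lies on the surface, and p(0, -1, 0) = 0. ✓

2*x^4 + 4*x^2*y^2 + 2*y^4 - 2*x^2 - 2*y^2 + z^2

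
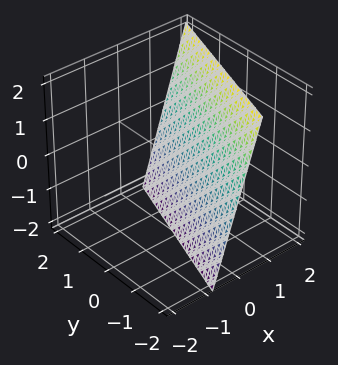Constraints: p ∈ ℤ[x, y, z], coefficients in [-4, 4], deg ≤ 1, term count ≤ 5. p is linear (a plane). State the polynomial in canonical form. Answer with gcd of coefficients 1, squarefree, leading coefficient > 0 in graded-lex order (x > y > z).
1. The degree is 1 — the surface is flat (a plane).
2. Against the integer gridlines: it meets the z-axis at z = -2 (among the integer gridlines); it crosses the y-axis at the gridline y = -2.
3. Matching integer coefficients to the picture gives p.

3*x - y - z - 2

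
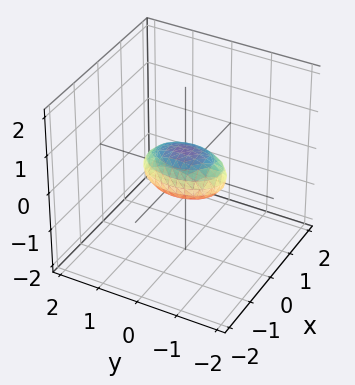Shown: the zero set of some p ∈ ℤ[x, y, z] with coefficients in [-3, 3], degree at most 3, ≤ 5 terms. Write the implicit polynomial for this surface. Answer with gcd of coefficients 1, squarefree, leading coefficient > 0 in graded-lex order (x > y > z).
2*x^2 + y^2 + 3*z^2 - 1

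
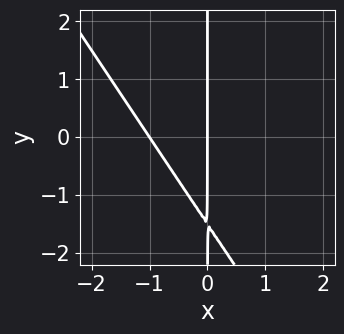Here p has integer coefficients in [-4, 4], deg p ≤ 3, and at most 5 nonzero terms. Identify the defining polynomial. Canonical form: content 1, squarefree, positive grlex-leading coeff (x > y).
Degree: a generic line meets the curve in up to 2 points, so deg p = 2.
From the visible intercepts: every point of the y-axis in the box is on the curve; the x-axis gridline crossings are at x ∈ {-1, 0}.
Assembling these constraints gives the stated polynomial.

3*x^2 + 2*x*y + 3*x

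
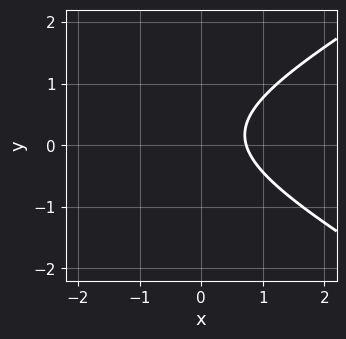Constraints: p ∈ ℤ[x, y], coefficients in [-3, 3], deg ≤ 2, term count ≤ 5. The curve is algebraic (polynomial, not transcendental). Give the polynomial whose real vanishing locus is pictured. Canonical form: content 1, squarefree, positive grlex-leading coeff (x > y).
First, deg p = 2. No degree-1 curve has this shape.
Then, reading off the gridlines: it misses every integer gridline on the y-axis.
Finally, fitting integer coefficients to these (and the overall shape) gives p.

x^2 - 3*y^2 + 2*x + y - 2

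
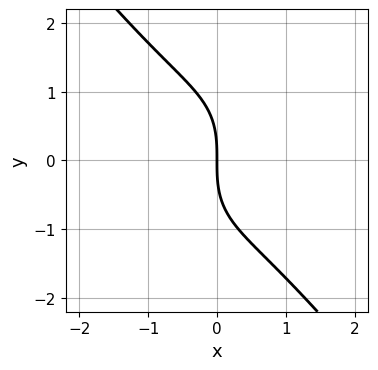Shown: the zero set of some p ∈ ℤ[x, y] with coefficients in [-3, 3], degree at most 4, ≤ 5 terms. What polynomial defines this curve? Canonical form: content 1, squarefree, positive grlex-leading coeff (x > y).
Degree: a generic line meets the curve in up to 3 points, so deg p = 3.
Observable constraints: it crosses the y-axis at the gridline y = 0; one x-axis crossing is at x = 0.
Solving for integer coefficients yields p as stated.

2*x^3 + y^3 + 3*x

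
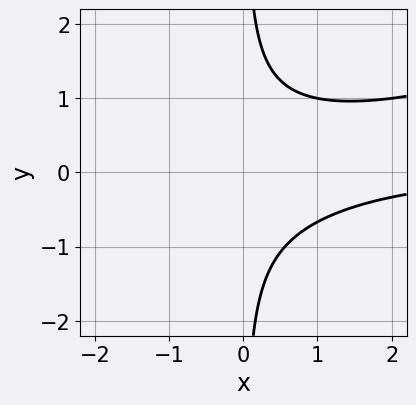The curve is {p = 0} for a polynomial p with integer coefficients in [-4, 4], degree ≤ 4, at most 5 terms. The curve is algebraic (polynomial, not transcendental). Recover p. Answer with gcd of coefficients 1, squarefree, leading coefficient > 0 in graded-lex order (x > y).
(a) deg p = 3. No degree-2 curve has this shape.
(b) Checking where it meets the axes: it misses every integer gridline on the y-axis; no x-intercept at any integer in the box.
(c) The integer polynomial consistent with all of this is the stated p.

x^2*y - 3*x*y^2 + 2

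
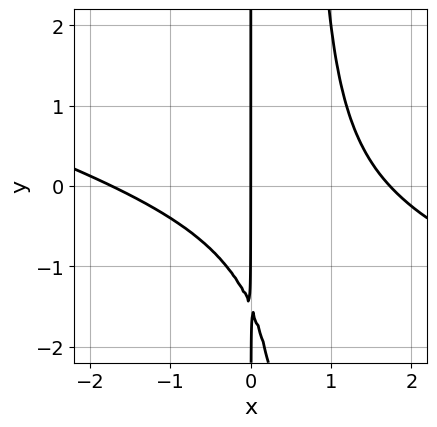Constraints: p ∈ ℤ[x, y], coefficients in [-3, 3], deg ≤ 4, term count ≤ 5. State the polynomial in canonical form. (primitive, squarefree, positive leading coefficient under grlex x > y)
x^3 + 3*x^2*y - 2*x*y - 3*x

First, the degree is 3 — the shape is more complex than any degree-2 curve.
Next, from the axis intercepts and sections: every point of the y-axis in the box is on the curve; it crosses the x-axis at the gridline x = 0.
Finally, matching integer coefficients to the picture gives p.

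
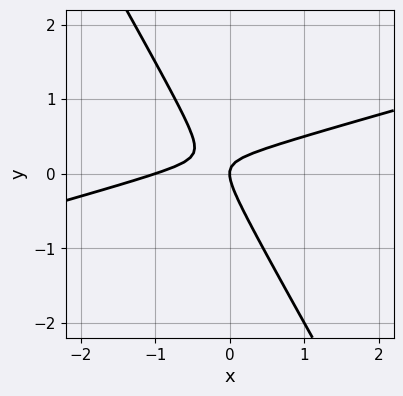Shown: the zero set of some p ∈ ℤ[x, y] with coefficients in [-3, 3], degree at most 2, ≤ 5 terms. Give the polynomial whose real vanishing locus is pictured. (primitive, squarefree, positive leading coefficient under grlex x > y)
x^2 - 3*x*y - 2*y^2 + x

First, degree: no degree-1 curve has this shape, so deg p = 2.
Then, from the axis intercepts and sections: the x-axis gridline crossings are at x ∈ {-1, 0}; it crosses the y-axis at the gridline y = 0.
Finally, together with the visible shape, these determine p as stated.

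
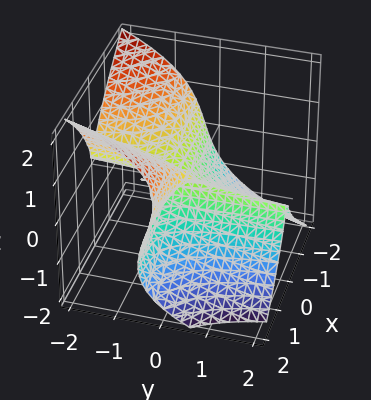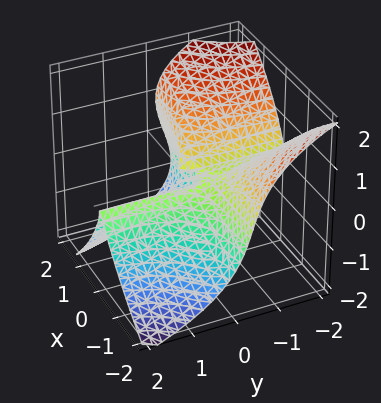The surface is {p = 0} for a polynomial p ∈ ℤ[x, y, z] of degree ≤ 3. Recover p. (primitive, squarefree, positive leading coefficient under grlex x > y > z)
1. deg p = 3.
2. Checking where it meets the axes: it meets the x-axis at x = 0 (among the integer gridlines); the visible y-axis segment lies entirely on the surface; one z-axis crossing is at z = 0.
3. Assembling these constraints gives the stated polynomial.

3*x^2*y + 2*z^3 + x^2 - 2*x*z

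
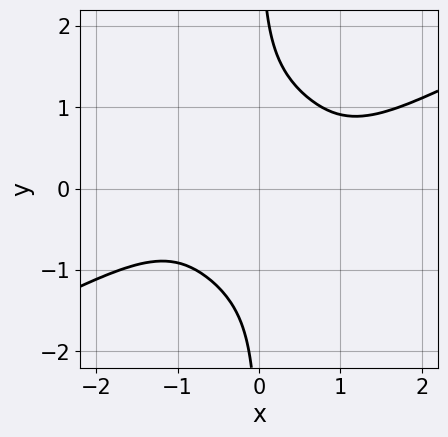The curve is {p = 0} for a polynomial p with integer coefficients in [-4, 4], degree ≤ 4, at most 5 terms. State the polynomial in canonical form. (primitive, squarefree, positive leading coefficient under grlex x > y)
2*x^4 - 3*x^3*y - 3*x*y^3 + 3

First, the degree is 4 — no degree-3 curve has this shape.
Next, reading off the gridlines: no y-intercept at any integer in the box; the curve avoids every integer x-axis point in the box.
Finally, these observations pin down the coefficients.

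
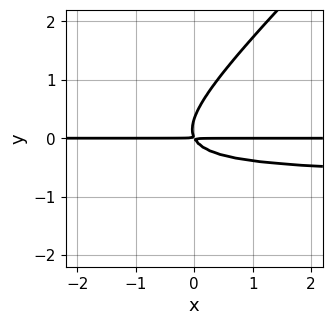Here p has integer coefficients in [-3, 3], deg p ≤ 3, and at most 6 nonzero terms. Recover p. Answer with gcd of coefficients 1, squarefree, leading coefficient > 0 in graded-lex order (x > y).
1. The degree is 3 — a generic line meets the curve in up to 3 points.
2. From the axis intercepts and sections: every point of the x-axis in the box is on the curve.
3. Assembling these constraints gives the stated polynomial.

3*x*y^2 - 3*y^3 + 2*x*y + y^2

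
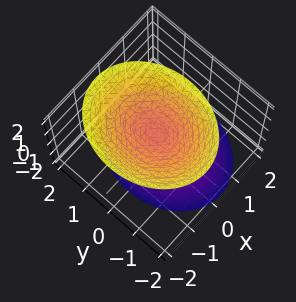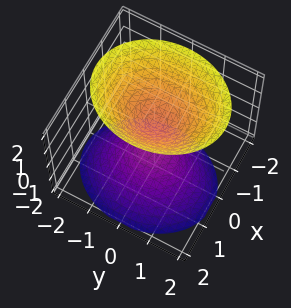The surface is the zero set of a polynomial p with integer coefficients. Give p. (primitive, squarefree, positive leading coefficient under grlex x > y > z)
3*x^2 + x*z + 2*y^2 - 2*z^2 + 1

(a) I count 2 distinct pieces. They look like related sheets of one shape, so recover p as a whole.
(b) The degree is 2 — a generic line meets the surface in up to 2 points.
(c) From the axis intercepts and sections: it misses every integer gridline on the y-axis; no x-intercept at any integer in the box.
(d) Fitting integer coefficients to these (and the overall shape) gives p.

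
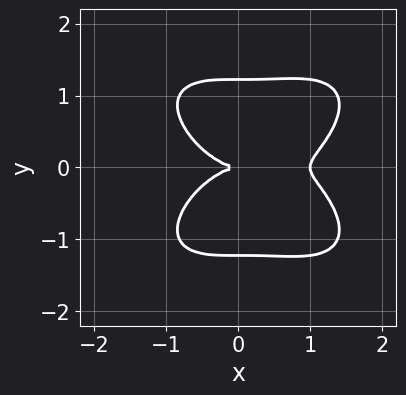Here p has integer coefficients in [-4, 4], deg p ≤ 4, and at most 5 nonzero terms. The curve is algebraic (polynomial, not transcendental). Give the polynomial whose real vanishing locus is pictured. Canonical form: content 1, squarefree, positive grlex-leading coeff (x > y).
x^4 + 2*y^4 - x^3 - 3*y^2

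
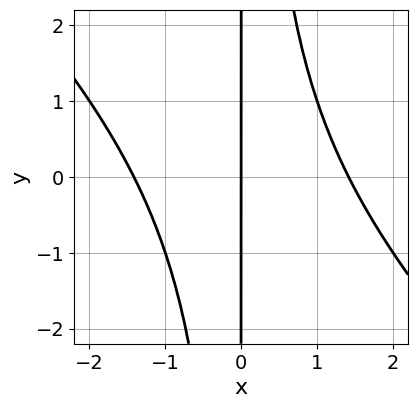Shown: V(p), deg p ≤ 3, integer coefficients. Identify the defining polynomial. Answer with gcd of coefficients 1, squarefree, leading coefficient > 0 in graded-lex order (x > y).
x^3 + x^2*y - 2*x

1. The degree is 3 — a generic line meets the curve in up to 3 points.
2. Observable constraints: it crosses the x-axis at the gridline x = 0; the visible y-axis segment lies entirely on the curve.
3. Matching integer coefficients to the picture gives p.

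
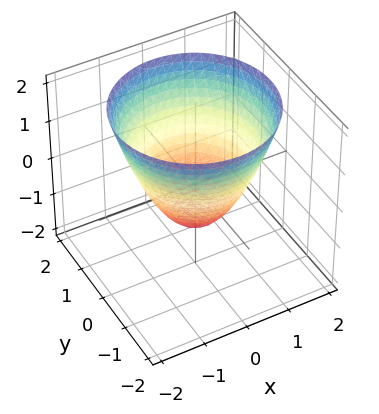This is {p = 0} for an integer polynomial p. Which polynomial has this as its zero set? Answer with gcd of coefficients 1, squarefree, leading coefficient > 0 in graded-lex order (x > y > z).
x^2 + y^2 - z - 1

Degree: a generic line meets the surface in up to 2 points, so deg p = 2.
Symmetries: every cross-section ⟂ z is a circle, so x, y appear only via x² + y².
From the visible intercepts: the y-axis gridline crossings are at y ∈ {-1, 1}; a circular section at z = 2 has radius between 1 and 2; one z-axis crossing is at z = -1; the x-axis gridline crossings are at x ∈ {-1, 1}.
Fitting integer coefficients to these (and the overall shape) gives p.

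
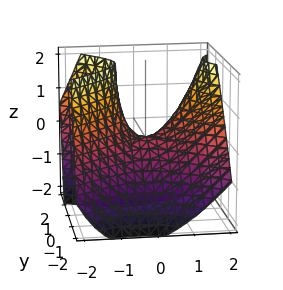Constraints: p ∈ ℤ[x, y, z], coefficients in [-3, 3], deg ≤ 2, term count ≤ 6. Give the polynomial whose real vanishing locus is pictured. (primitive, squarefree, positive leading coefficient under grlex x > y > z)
2*x^2 - x*z - 3*y^2 + 2*y*z - 2*z

deg p = 2. The shape is more complex than any degree-1 surface.
Observable constraints: it meets the x-axis at x = 0 (among the integer gridlines); it meets the y-axis at y = 0 (among the integer gridlines); one z-axis crossing is at z = 0.
The integer polynomial consistent with all of this is the stated p.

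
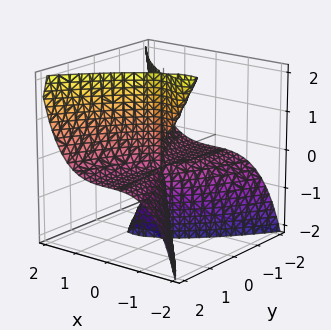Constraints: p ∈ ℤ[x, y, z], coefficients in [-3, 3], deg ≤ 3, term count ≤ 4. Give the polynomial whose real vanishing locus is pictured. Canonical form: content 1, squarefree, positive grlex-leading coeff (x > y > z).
2*x^3 + x^2*z - 3*y^2*z - y^2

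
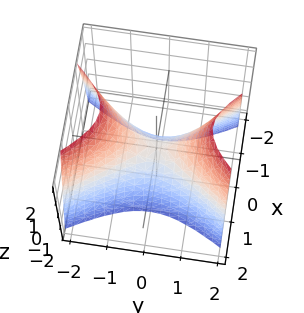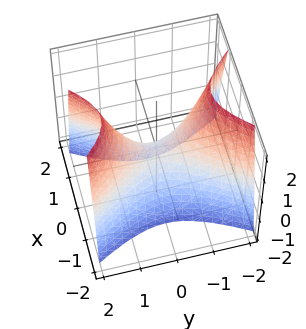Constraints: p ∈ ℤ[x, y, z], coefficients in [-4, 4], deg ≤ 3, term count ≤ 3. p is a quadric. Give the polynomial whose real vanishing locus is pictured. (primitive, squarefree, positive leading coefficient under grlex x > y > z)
First, degree: a hyperbolic paraboloid; a quadric, so deg p = 2.
Next, symmetries: the y ↦ −y reflection is a symmetry, so y appears only in even powers; the x ↦ −x reflection is a symmetry, so x appears only in even powers.
Then, against the integer gridlines: one x-axis crossing is at x = 0; it crosses the z-axis at the gridline z = 0; one y-axis crossing is at y = 0.
Finally, assembling these constraints gives the stated polynomial.

2*x^2 - y^2 + z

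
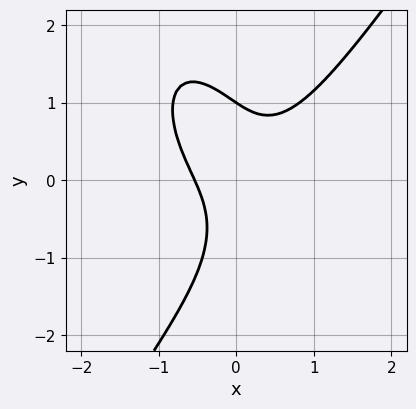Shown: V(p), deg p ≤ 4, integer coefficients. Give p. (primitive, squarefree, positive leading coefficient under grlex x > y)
(a) Degree: a generic line meets the curve in up to 3 points, so deg p = 3.
(b) Against the integer gridlines: one y-axis crossing is at y = 1.
(c) These observations pin down the coefficients.

3*x^3 - y^3 - 3*x*y + x + 1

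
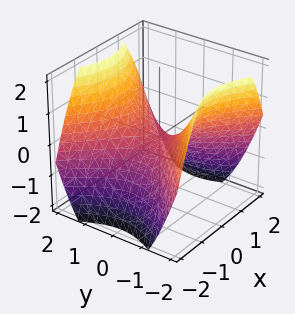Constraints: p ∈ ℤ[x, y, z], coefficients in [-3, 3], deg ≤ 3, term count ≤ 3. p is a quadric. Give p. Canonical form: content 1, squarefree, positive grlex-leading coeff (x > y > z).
2*x^2 - 2*y^2 + 3*z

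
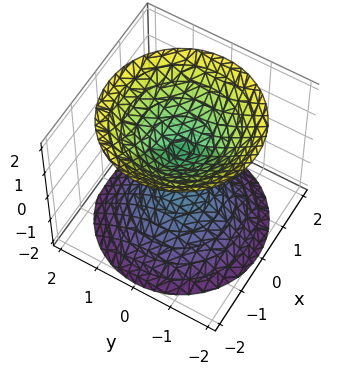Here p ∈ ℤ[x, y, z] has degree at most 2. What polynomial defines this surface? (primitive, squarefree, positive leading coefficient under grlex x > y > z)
2*x^2 + 2*y^2 - 2*z^2 + 1

First, I count 2 distinct pieces. They look like related sheets of one shape, so recover p as a whole.
Next, deg p = 2. Two sheets facing apart; a quadric.
Then, symmetries: the surface is invariant under rotation about z: p = q(x² + y², z); the z ↦ −z reflection is a symmetry, so z appears only in even powers.
Then, from the axis intercepts and sections: a circular section at z = 1 has radius between 0 and 1; the surface avoids every integer x-axis point in the box.
Finally, together with the visible shape, these determine p as stated.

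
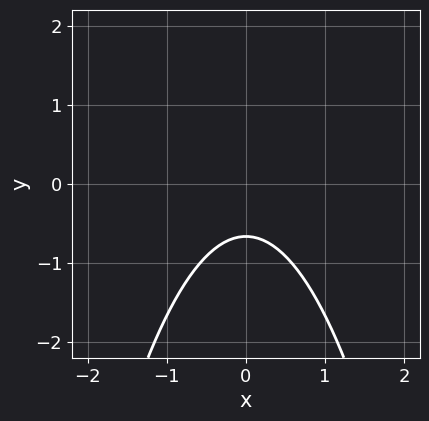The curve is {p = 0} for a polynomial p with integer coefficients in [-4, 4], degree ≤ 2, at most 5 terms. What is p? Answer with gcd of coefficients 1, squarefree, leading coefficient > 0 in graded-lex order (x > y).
(a) deg p = 2.
(b) Symmetries: it's symmetric under x → −x, forcing even powers of x.
(c) From the axis intercepts and sections: the curve avoids every integer x-axis point in the box.
(d) These observations pin down the coefficients.

3*x^2 + 3*y + 2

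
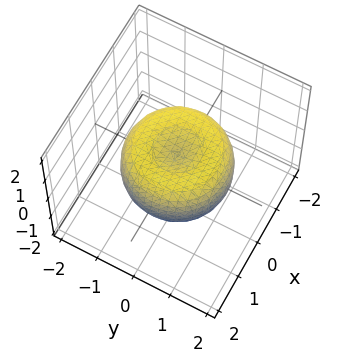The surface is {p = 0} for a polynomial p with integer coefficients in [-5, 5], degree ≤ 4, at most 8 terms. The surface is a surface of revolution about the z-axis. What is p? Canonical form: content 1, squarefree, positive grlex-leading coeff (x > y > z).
1. deg p = 4. No degree-3 surface has this shape.
2. Symmetries: every cross-section ⟂ z is a circle, so x, y appear only via x² + y².
3. From the visible intercepts: a circular section at z = 0 has radius between 1 and 2.
4. Together with the visible shape, these determine p as stated.

2*x^4 + 4*x^2*y^2 + 2*y^4 - 3*x^2 - 3*y^2 + 3*z^2 - 1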